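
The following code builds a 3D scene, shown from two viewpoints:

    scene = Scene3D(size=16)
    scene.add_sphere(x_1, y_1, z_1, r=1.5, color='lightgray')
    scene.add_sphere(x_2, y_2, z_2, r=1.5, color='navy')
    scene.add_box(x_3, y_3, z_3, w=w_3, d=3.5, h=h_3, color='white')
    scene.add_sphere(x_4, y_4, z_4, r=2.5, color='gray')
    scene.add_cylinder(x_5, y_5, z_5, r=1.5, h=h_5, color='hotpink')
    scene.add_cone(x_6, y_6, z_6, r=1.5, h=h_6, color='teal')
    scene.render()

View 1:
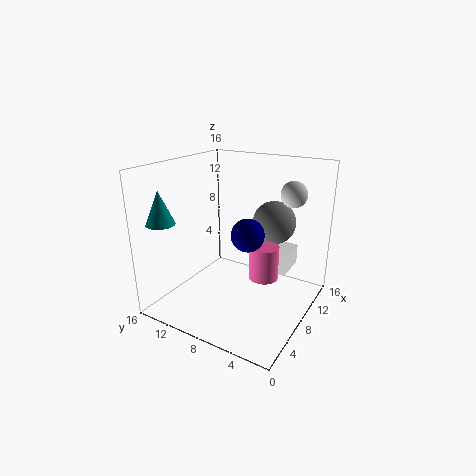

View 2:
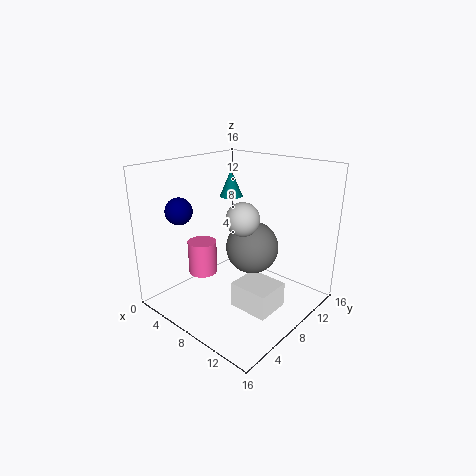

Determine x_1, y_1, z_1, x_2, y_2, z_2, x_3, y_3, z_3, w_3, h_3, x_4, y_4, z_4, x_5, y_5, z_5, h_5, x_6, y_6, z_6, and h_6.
x_1 = 12.5, y_1 = 3.5, z_1 = 12.5, x_2 = 3, y_2 = 4, z_2 = 11, x_3 = 11, y_3 = 3.5, z_3 = 3, w_3 = 4, h_3 = 2.5, x_4 = 12, y_4 = 5.5, z_4 = 9, x_5 = 6.5, y_5 = 4, z_5 = 5, h_5 = 3.5, x_6 = 2, y_6 = 13.5, z_6 = 10.5, h_6 = 3.5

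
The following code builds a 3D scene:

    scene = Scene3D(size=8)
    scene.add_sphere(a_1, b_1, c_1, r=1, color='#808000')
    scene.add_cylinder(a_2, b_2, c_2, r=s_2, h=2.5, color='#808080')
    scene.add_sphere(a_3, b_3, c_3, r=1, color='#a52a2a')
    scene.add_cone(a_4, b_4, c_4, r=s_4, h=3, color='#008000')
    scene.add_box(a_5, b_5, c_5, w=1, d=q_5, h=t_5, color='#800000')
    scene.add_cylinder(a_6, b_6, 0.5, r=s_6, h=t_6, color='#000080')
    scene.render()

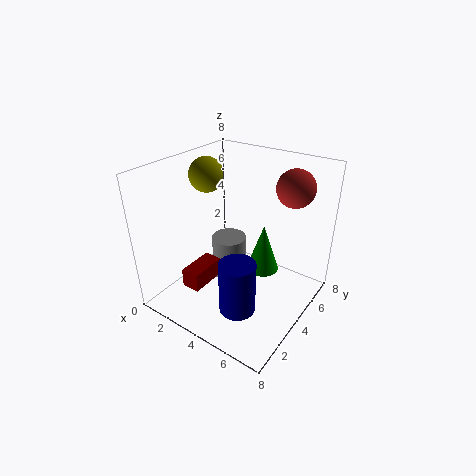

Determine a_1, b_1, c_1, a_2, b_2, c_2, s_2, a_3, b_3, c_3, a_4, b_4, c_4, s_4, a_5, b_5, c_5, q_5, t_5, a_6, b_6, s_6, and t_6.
a_1 = 1.5; b_1 = 4.5; c_1 = 7; a_2 = 3; b_2 = 4.5; c_2 = 1; s_2 = 1; a_3 = 6.5; b_3 = 5.5; c_3 = 7; a_4 = 4.5; b_4 = 6; c_4 = 1; s_4 = 1; a_5 = 2.5; b_5 = 1; c_5 = 2; q_5 = 2; t_5 = 1; a_6 = 5; b_6 = 2.5; s_6 = 1; t_6 = 3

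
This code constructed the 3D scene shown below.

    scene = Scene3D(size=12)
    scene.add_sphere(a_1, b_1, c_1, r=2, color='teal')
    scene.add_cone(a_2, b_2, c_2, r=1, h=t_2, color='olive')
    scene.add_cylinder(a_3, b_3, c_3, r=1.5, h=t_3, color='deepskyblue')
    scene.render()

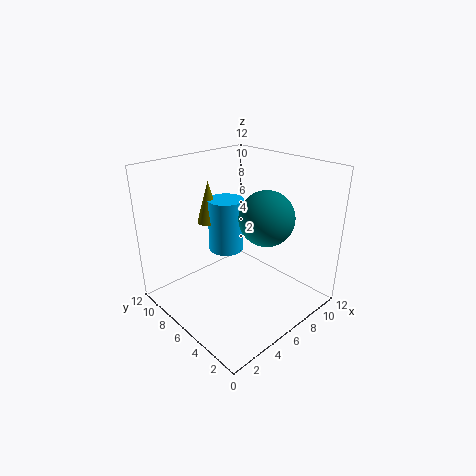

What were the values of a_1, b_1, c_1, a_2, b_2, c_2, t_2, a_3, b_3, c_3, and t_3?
a_1 = 5.5; b_1 = 2.5; c_1 = 9; a_2 = 5; b_2 = 8.5; c_2 = 7; t_2 = 3.5; a_3 = 6; b_3 = 7.5; c_3 = 4.5; t_3 = 4.5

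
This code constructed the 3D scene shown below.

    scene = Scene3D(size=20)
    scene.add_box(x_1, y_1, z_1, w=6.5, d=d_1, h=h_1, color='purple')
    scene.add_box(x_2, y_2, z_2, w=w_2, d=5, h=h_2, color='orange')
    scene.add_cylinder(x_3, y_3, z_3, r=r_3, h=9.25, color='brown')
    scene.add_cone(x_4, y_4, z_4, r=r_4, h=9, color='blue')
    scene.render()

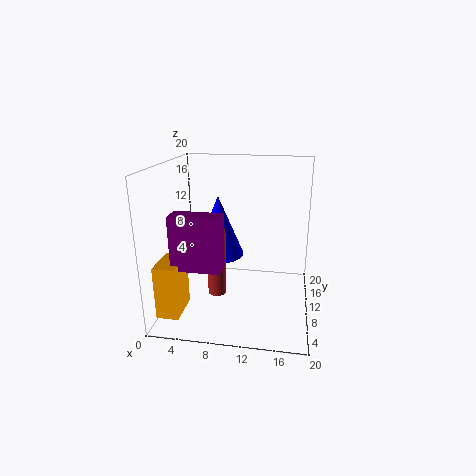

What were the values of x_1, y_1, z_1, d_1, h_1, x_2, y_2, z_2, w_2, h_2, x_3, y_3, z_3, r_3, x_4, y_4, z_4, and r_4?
x_1 = 2.25, y_1 = 4, z_1 = 7.25, d_1 = 2.75, h_1 = 7.25, x_2 = 0.25, y_2 = 2.75, z_2 = 0.75, w_2 = 3, h_2 = 7.25, x_3 = 7.5, y_3 = 7.5, z_3 = 2.75, r_3 = 1.25, x_4 = 6.5, y_4 = 13.25, z_4 = 6, r_4 = 3.75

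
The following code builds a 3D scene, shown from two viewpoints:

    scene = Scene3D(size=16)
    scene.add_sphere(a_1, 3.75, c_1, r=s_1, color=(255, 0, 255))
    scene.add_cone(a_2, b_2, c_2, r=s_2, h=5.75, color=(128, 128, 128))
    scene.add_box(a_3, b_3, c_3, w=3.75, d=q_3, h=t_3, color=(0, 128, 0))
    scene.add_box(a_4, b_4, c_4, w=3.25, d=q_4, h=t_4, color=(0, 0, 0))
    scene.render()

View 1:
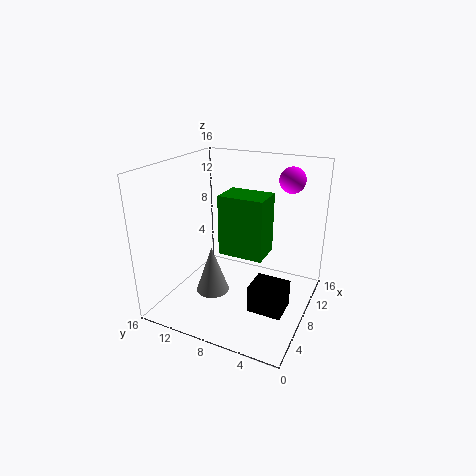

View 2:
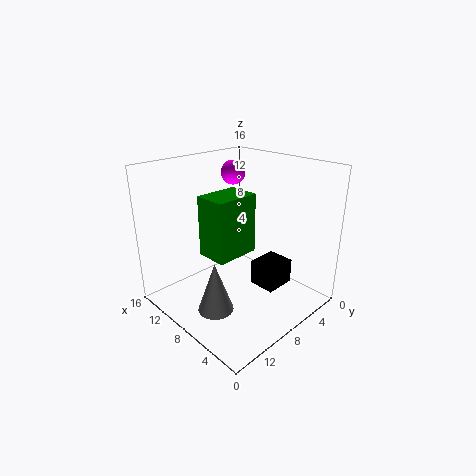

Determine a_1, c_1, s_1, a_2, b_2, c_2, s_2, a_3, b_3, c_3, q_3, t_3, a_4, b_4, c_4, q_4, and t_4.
a_1 = 13.25, c_1 = 13.75, s_1 = 1.5, a_2 = 8, b_2 = 11.5, c_2 = 0.25, s_2 = 2, a_3 = 8, b_3 = 5.25, c_3 = 5.5, q_3 = 5.25, t_3 = 7, a_4 = 5, b_4 = 1.75, c_4 = 1, q_4 = 3.75, t_4 = 3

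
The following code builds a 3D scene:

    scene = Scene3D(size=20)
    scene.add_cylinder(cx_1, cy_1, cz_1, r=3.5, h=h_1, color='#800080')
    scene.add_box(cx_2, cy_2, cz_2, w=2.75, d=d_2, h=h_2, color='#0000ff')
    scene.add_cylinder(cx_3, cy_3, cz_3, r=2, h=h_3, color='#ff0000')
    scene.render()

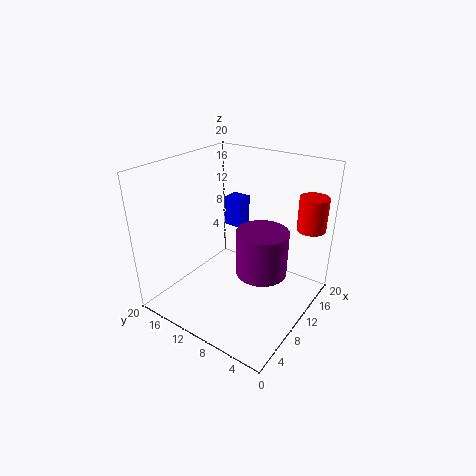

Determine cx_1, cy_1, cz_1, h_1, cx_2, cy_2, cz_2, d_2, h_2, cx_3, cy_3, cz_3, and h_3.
cx_1 = 10.25
cy_1 = 6.25
cz_1 = 5.75
h_1 = 6.25
cx_2 = 16.25
cy_2 = 14
cz_2 = 7.75
d_2 = 3
h_2 = 4.75
cx_3 = 16.25
cy_3 = 2
cz_3 = 11
h_3 = 4.75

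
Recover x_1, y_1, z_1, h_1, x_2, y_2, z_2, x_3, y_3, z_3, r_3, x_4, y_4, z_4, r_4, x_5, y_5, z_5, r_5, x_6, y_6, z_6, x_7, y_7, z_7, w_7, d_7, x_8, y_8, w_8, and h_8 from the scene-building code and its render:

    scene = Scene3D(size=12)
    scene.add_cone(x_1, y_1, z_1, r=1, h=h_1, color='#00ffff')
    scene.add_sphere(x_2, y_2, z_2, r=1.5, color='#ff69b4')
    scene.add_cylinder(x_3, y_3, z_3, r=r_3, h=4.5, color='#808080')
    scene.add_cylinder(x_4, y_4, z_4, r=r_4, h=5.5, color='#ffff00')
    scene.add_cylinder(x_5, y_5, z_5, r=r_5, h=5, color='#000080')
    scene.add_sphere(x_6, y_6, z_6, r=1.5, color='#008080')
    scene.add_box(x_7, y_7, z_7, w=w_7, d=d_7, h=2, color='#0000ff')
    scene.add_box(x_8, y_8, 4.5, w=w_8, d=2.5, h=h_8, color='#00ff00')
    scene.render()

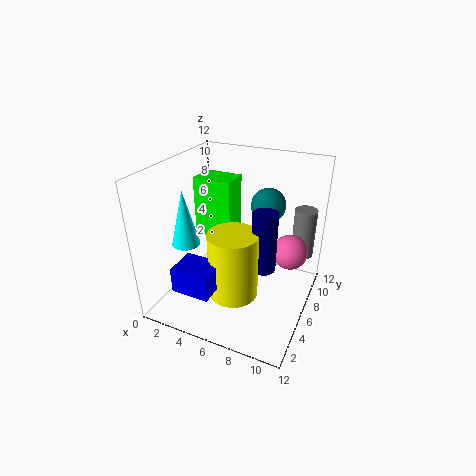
x_1 = 4, y_1 = 1.5, z_1 = 7.5, h_1 = 4, x_2 = 10, y_2 = 8, z_2 = 4.5, x_3 = 10.5, y_3 = 10.5, z_3 = 3, r_3 = 1, x_4 = 6.5, y_4 = 4, z_4 = 2, r_4 = 2, x_5 = 8.5, y_5 = 5.5, z_5 = 4, r_5 = 1, x_6 = 7.5, y_6 = 9, z_6 = 8, x_7 = 3, y_7 = 0.5, z_7 = 3.5, w_7 = 3, d_7 = 2.5, x_8 = 1, y_8 = 7.5, w_8 = 3.5, h_8 = 5.5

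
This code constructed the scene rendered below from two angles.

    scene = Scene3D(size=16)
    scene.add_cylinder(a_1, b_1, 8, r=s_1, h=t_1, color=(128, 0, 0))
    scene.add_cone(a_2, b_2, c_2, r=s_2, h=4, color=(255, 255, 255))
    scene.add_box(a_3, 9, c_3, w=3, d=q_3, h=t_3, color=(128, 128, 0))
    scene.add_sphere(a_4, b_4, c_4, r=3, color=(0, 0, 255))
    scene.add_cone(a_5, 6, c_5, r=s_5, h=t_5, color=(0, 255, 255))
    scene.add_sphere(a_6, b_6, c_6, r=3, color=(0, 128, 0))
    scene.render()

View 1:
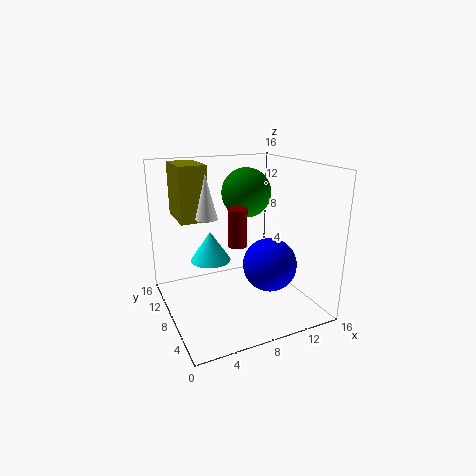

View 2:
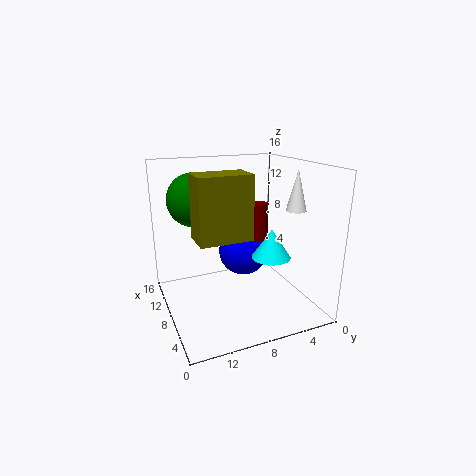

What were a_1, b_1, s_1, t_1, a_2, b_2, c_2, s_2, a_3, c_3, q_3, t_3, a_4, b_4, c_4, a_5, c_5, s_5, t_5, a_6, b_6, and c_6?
a_1 = 7, b_1 = 6, s_1 = 1, t_1 = 4, a_2 = 3, b_2 = 4, c_2 = 12, s_2 = 1, a_3 = 2, c_3 = 10, q_3 = 5, t_3 = 6, a_4 = 11, b_4 = 6, c_4 = 5, a_5 = 4, c_5 = 7, s_5 = 2, t_5 = 3, a_6 = 11, b_6 = 12, c_6 = 12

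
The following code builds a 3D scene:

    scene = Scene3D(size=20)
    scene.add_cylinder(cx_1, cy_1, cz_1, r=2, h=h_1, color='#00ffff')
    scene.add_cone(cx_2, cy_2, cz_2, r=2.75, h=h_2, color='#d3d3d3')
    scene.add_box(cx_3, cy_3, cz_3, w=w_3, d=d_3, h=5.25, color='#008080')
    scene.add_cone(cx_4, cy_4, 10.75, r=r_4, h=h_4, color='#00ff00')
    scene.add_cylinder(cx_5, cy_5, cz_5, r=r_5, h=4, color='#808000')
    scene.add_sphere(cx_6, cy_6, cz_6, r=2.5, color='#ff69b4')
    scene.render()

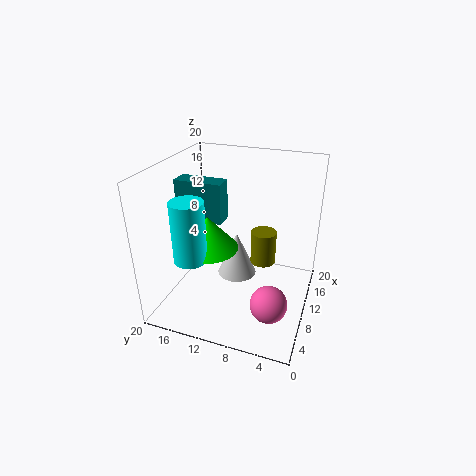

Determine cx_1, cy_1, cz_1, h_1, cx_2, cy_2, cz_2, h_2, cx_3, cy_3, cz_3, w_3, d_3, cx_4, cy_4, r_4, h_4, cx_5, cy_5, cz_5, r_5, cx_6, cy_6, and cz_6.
cx_1 = 2.25
cy_1 = 13.25
cz_1 = 10.5
h_1 = 7.5
cx_2 = 10.25
cy_2 = 10.25
cz_2 = 4.25
h_2 = 6.25
cx_3 = 7
cy_3 = 11.25
cz_3 = 13.25
w_3 = 2.5
d_3 = 6.25
cx_4 = 5.25
cy_4 = 12.25
r_4 = 3.75
h_4 = 4.25
cx_5 = 5.75
cy_5 = 5.25
cz_5 = 10
r_5 = 1.5
cx_6 = 6
cy_6 = 4.25
cz_6 = 3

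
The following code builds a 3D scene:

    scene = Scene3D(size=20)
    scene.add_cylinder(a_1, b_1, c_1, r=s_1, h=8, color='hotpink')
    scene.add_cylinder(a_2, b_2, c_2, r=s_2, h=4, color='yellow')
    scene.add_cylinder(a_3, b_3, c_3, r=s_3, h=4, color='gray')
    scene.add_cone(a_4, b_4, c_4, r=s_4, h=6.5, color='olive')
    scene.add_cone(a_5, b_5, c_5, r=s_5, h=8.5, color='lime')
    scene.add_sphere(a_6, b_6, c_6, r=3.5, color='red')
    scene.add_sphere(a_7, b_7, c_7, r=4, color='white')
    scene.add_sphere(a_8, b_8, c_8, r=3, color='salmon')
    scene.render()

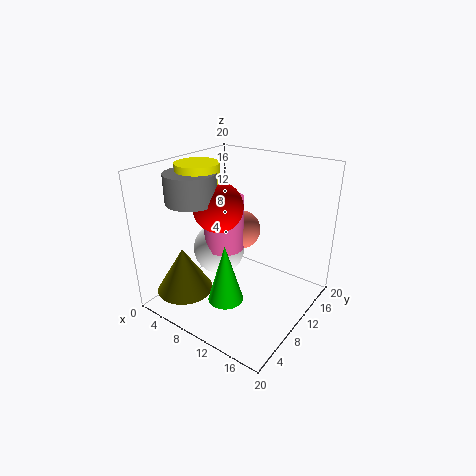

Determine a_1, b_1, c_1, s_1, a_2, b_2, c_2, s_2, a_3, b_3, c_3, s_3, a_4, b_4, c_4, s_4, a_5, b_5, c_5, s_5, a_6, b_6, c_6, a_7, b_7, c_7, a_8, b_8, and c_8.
a_1 = 6; b_1 = 12; c_1 = 6.5; s_1 = 3; a_2 = 4.5; b_2 = 8.5; c_2 = 16; s_2 = 3; a_3 = 4.5; b_3 = 7; c_3 = 15; s_3 = 3.5; a_4 = 4; b_4 = 5; c_4 = 2; s_4 = 4; a_5 = 10; b_5 = 7; c_5 = 1.5; s_5 = 2.5; a_6 = 7; b_6 = 9.5; c_6 = 14; a_7 = 4.5; b_7 = 12.5; c_7 = 5.5; a_8 = 7; b_8 = 15; c_8 = 8.5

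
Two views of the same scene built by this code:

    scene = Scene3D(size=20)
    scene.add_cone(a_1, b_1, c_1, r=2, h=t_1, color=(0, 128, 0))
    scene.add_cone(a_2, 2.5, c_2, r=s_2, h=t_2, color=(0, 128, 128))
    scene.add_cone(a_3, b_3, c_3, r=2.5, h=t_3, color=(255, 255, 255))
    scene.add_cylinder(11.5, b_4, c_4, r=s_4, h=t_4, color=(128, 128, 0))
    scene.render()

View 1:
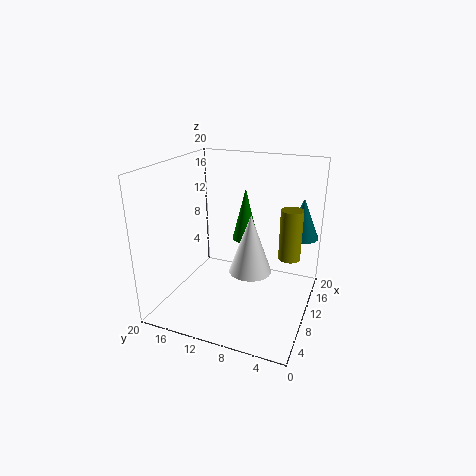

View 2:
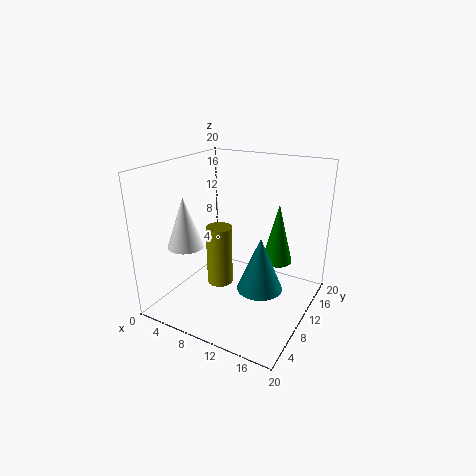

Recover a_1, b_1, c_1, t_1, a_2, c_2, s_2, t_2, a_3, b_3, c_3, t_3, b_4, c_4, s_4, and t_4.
a_1 = 15.5, b_1 = 11, c_1 = 7.5, t_1 = 8, a_2 = 17, c_2 = 8.5, s_2 = 2.5, t_2 = 6, a_3 = 4, b_3 = 6, c_3 = 9, t_3 = 7, b_4 = 3, c_4 = 7.5, s_4 = 1.5, t_4 = 7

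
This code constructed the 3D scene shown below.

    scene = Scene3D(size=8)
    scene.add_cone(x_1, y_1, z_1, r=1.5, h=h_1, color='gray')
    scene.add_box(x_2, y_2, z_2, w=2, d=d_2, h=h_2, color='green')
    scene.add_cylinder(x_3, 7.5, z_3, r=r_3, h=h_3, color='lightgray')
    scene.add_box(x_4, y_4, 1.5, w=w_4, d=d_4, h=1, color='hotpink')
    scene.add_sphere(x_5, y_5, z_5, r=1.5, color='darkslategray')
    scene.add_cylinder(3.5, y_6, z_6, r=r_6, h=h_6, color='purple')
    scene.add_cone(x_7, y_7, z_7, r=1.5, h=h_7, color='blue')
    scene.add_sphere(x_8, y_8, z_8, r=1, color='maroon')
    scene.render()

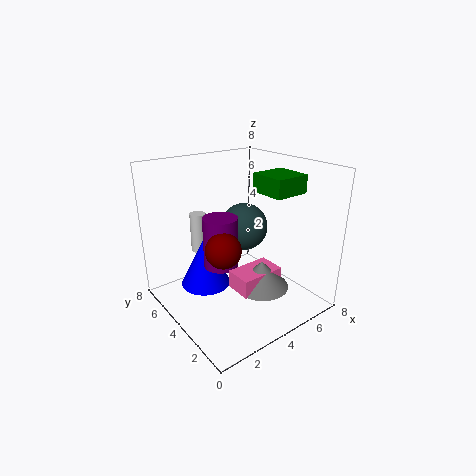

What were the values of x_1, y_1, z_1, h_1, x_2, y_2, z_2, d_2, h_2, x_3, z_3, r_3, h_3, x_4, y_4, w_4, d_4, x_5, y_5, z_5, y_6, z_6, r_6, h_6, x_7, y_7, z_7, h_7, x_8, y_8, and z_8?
x_1 = 4.5
y_1 = 2.5
z_1 = 1.5
h_1 = 1.5
x_2 = 5
y_2 = 2
z_2 = 6.5
d_2 = 2
h_2 = 1
x_3 = 3.5
z_3 = 2
r_3 = 0.5
h_3 = 2.5
x_4 = 3
y_4 = 2
w_4 = 2.5
d_4 = 1.5
x_5 = 6
y_5 = 6
z_5 = 3.5
y_6 = 5
z_6 = 2
r_6 = 1
h_6 = 3
x_7 = 3
y_7 = 6
z_7 = 0.5
h_7 = 3
x_8 = 3
y_8 = 4
z_8 = 3.5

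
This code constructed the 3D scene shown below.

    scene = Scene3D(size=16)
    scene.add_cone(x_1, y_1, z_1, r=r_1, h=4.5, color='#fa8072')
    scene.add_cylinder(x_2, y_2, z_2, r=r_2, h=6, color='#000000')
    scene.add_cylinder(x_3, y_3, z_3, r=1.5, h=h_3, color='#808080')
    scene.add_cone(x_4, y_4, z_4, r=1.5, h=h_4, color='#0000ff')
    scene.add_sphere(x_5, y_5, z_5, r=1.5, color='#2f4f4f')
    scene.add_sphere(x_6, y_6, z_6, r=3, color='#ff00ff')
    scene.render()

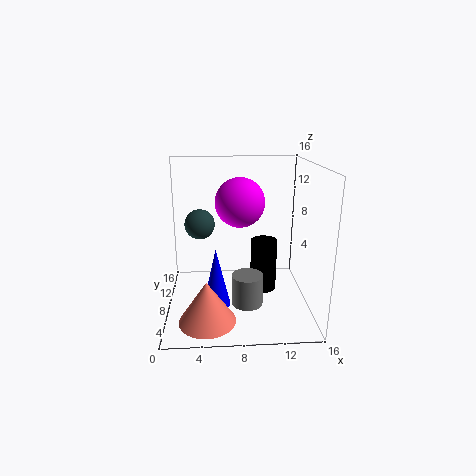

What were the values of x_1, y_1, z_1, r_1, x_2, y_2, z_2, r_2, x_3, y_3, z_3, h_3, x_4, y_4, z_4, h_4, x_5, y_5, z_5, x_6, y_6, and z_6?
x_1 = 4.5; y_1 = 3.5; z_1 = 0.5; r_1 = 3; x_2 = 11; y_2 = 8.5; z_2 = 1.5; r_2 = 1.5; x_3 = 8.5; y_3 = 2; z_3 = 3.5; h_3 = 3; x_4 = 5.5; y_4 = 6; z_4 = 1; h_4 = 6.5; x_5 = 4; y_5 = 5.5; z_5 = 10.5; x_6 = 8.5; y_6 = 12; z_6 = 11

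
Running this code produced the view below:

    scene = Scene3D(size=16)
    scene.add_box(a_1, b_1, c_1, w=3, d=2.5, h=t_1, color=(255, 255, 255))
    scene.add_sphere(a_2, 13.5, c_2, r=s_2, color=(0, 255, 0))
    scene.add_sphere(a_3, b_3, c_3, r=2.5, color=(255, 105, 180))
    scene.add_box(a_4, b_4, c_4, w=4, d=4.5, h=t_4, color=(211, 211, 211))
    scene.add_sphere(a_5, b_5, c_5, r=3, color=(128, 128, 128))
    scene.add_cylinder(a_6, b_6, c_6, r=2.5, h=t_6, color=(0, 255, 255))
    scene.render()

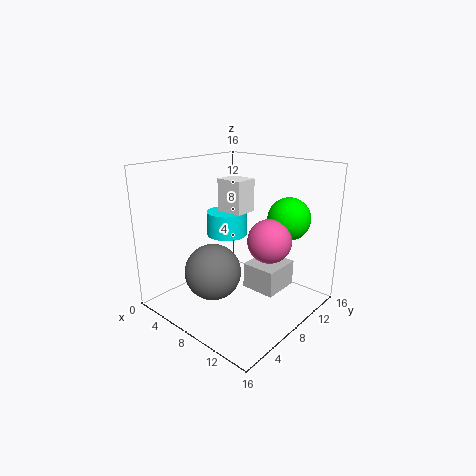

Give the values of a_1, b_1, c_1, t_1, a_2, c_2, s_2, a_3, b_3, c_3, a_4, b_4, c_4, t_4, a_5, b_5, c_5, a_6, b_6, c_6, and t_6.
a_1 = 6; b_1 = 7; c_1 = 11; t_1 = 3.5; a_2 = 11; c_2 = 9.5; s_2 = 2.5; a_3 = 10.5; b_3 = 10.5; c_3 = 7.5; a_4 = 8; b_4 = 9; c_4 = 1.5; t_4 = 3; a_5 = 7.5; b_5 = 4.5; c_5 = 5; a_6 = 3.5; b_6 = 11; c_6 = 6.5; t_6 = 3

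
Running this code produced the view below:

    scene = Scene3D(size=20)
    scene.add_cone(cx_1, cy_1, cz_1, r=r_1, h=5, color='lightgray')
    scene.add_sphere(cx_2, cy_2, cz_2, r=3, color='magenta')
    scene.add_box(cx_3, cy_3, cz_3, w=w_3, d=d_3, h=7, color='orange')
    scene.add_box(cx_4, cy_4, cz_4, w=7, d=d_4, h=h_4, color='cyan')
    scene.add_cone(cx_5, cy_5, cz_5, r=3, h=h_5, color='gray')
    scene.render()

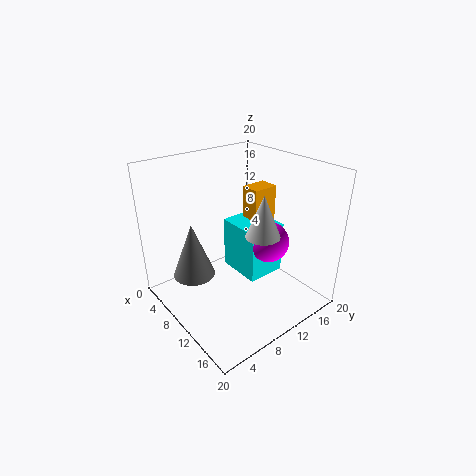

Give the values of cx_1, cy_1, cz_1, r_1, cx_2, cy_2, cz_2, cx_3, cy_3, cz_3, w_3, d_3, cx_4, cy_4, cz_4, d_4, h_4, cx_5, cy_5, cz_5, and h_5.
cx_1 = 17, cy_1 = 8, cz_1 = 14, r_1 = 2, cx_2 = 11, cy_2 = 15, cz_2 = 8, cx_3 = 5, cy_3 = 15, cz_3 = 8, w_3 = 3, d_3 = 4, cx_4 = 4, cy_4 = 12, cz_4 = 2, d_4 = 6, h_4 = 8, cx_5 = 6, cy_5 = 5, cz_5 = 4, h_5 = 8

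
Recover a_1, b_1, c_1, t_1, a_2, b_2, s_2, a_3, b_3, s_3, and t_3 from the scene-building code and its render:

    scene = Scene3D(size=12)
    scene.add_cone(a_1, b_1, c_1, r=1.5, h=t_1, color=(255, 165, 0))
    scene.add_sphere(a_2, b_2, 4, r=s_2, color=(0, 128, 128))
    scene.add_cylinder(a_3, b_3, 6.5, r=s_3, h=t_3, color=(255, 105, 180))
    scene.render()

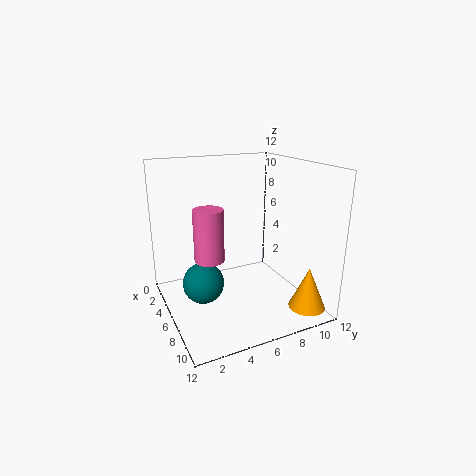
a_1 = 10, b_1 = 10.5, c_1 = 0.5, t_1 = 3.5, a_2 = 8.5, b_2 = 2, s_2 = 1.5, a_3 = 10, b_3 = 2, s_3 = 1, t_3 = 3.5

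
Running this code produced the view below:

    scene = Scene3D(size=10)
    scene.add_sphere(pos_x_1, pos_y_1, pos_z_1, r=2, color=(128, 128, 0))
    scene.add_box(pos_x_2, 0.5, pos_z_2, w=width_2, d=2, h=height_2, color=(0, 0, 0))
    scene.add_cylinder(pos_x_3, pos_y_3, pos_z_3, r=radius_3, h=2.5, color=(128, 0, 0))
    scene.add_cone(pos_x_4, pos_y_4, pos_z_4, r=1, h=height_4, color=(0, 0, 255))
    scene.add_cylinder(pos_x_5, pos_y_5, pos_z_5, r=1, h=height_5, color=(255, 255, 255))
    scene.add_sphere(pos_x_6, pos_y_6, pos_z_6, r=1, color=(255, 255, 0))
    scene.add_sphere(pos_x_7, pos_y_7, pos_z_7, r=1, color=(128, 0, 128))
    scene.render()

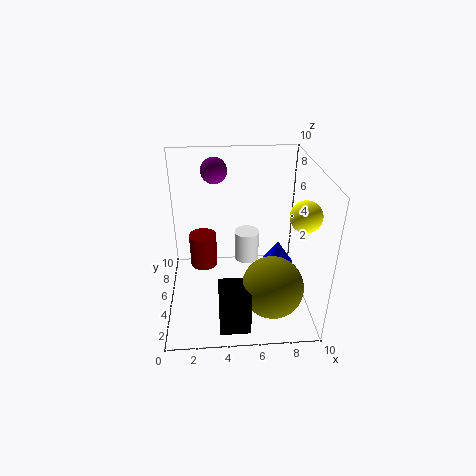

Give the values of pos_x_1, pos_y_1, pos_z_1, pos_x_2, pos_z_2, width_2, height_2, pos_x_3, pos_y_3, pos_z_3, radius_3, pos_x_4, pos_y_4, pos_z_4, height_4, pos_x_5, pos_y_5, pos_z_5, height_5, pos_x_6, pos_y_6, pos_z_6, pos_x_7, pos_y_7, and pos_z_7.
pos_x_1 = 7
pos_y_1 = 2
pos_z_1 = 3
pos_x_2 = 3.5
pos_z_2 = 0.5
width_2 = 2
height_2 = 3
pos_x_3 = 2.5
pos_y_3 = 6.5
pos_z_3 = 2
radius_3 = 1
pos_x_4 = 7.5
pos_y_4 = 3.5
pos_z_4 = 4
height_4 = 1.5
pos_x_5 = 6
pos_y_5 = 8.5
pos_z_5 = 1
height_5 = 2.5
pos_x_6 = 9
pos_y_6 = 3
pos_z_6 = 7.5
pos_x_7 = 3.5
pos_y_7 = 9
pos_z_7 = 8.5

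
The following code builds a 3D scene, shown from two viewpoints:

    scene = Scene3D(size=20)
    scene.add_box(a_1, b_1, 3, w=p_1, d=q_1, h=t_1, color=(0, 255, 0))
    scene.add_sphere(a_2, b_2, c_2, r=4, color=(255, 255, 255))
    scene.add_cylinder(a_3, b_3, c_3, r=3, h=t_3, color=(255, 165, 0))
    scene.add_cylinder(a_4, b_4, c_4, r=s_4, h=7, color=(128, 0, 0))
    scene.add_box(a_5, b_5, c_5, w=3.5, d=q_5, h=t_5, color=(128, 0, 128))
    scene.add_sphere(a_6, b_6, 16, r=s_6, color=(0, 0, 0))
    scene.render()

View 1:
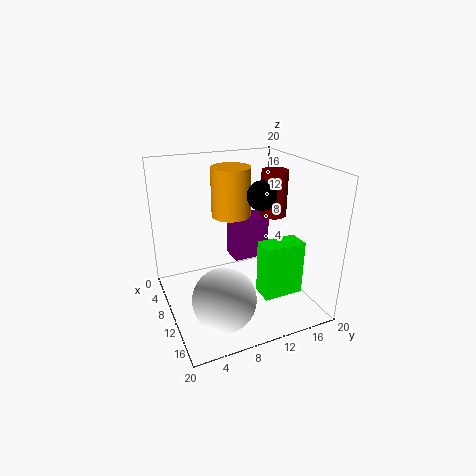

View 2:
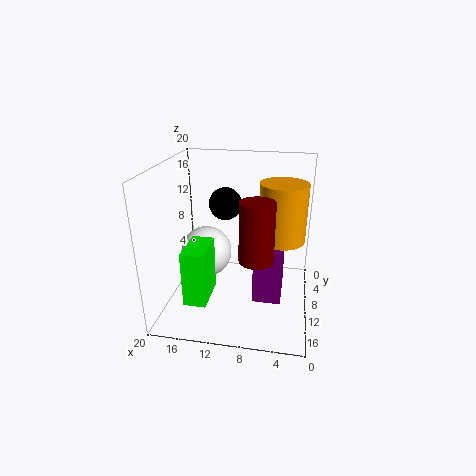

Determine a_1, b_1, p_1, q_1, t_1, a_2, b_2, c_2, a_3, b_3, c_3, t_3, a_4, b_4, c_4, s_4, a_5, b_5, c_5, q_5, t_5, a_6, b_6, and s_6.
a_1 = 13
b_1 = 11.5
p_1 = 3
q_1 = 5.5
t_1 = 7.5
a_2 = 16
b_2 = 5.5
c_2 = 5
a_3 = 4
b_3 = 11.5
c_3 = 11
t_3 = 7.5
a_4 = 6.5
b_4 = 17.5
c_4 = 11
s_4 = 2
a_5 = 3.5
b_5 = 11
c_5 = 4.5
q_5 = 5.5
t_5 = 6.5
a_6 = 11
b_6 = 13
s_6 = 2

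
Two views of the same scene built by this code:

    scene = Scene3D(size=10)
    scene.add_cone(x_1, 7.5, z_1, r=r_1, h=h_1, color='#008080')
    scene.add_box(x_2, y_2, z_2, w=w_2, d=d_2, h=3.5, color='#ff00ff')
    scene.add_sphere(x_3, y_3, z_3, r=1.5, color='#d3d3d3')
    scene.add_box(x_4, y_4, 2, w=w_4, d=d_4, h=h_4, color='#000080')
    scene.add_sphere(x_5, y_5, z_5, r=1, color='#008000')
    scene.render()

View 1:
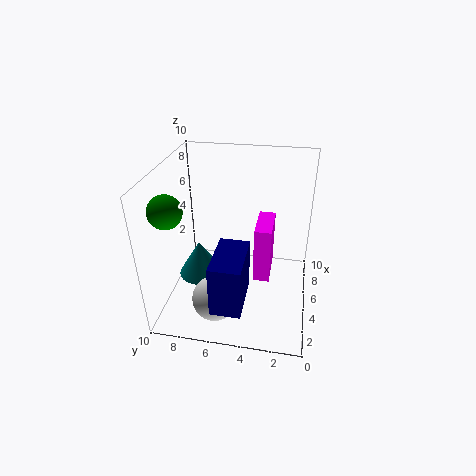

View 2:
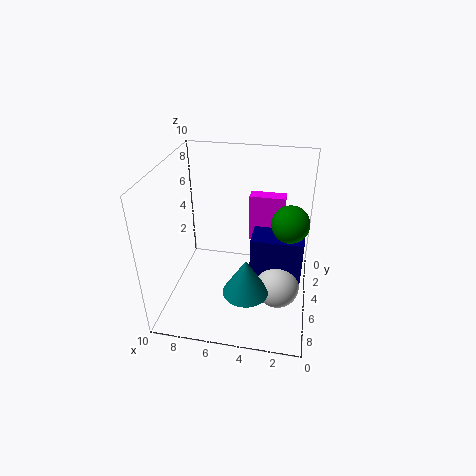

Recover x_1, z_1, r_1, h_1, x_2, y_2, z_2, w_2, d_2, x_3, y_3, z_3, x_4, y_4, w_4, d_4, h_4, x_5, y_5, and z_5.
x_1 = 4
z_1 = 2.5
r_1 = 1.5
h_1 = 2.5
x_2 = 2
y_2 = 2.5
z_2 = 4
w_2 = 2.5
d_2 = 1
x_3 = 2
y_3 = 6
z_3 = 2
x_4 = 0.5
y_4 = 4
w_4 = 3.5
d_4 = 2
h_4 = 3.5
x_5 = 1.5
y_5 = 8.5
z_5 = 8.5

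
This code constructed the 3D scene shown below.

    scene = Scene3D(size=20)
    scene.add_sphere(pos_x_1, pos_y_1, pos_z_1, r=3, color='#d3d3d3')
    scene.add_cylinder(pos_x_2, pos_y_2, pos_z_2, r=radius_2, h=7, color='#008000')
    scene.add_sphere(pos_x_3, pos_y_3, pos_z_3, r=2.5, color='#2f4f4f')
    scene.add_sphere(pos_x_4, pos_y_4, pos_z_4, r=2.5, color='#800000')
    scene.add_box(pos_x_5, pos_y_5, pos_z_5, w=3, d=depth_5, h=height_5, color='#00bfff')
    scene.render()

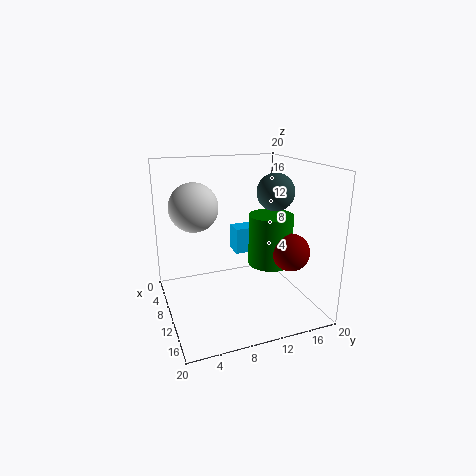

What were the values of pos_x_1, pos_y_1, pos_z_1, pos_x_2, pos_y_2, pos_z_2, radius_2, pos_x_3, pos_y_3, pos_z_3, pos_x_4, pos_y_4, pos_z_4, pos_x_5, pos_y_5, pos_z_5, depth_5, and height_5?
pos_x_1 = 12
pos_y_1 = 3.5
pos_z_1 = 15.5
pos_x_2 = 12
pos_y_2 = 14
pos_z_2 = 6.5
radius_2 = 3
pos_x_3 = 12
pos_y_3 = 14.5
pos_z_3 = 16.5
pos_x_4 = 15
pos_y_4 = 15.5
pos_z_4 = 9
pos_x_5 = 2.5
pos_y_5 = 11.5
pos_z_5 = 5.5
depth_5 = 3.5
height_5 = 4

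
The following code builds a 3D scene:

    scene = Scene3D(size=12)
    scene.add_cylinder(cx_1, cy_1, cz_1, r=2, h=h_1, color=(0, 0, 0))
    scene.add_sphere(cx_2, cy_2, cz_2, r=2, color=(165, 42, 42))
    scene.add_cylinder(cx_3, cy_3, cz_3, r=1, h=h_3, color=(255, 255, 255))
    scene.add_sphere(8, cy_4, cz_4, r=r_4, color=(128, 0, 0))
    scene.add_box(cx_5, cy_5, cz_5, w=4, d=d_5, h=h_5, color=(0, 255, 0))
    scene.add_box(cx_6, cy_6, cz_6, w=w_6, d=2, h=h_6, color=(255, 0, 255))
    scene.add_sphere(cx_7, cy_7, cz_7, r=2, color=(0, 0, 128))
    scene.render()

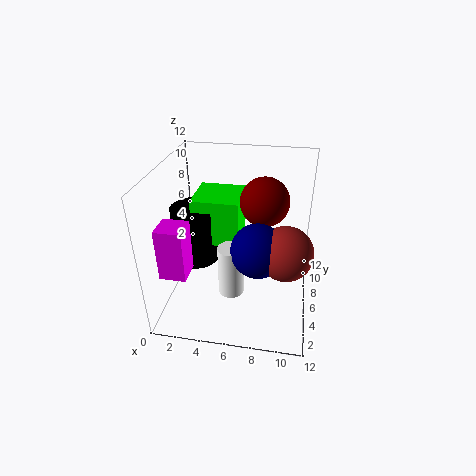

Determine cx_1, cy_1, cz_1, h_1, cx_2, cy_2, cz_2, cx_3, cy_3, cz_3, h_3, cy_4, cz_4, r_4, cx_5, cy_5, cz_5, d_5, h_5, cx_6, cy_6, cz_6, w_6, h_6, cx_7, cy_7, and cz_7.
cx_1 = 2; cy_1 = 7; cz_1 = 3; h_1 = 5; cx_2 = 10; cy_2 = 3; cz_2 = 7; cx_3 = 6; cy_3 = 3; cz_3 = 3; h_3 = 4; cy_4 = 7; cz_4 = 9; r_4 = 2; cx_5 = 2; cy_5 = 6; cz_5 = 5; d_5 = 4; h_5 = 4; cx_6 = 1; cy_6 = 1; cz_6 = 5; w_6 = 2; h_6 = 4; cx_7 = 8; cy_7 = 3; cz_7 = 7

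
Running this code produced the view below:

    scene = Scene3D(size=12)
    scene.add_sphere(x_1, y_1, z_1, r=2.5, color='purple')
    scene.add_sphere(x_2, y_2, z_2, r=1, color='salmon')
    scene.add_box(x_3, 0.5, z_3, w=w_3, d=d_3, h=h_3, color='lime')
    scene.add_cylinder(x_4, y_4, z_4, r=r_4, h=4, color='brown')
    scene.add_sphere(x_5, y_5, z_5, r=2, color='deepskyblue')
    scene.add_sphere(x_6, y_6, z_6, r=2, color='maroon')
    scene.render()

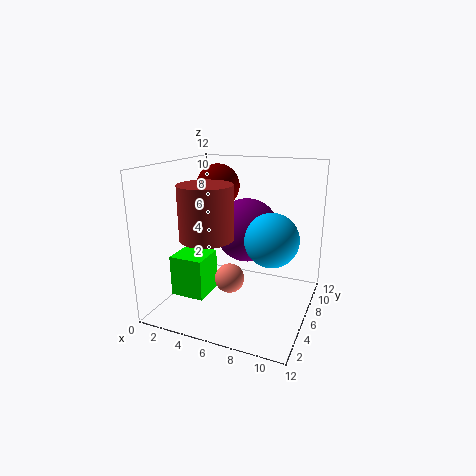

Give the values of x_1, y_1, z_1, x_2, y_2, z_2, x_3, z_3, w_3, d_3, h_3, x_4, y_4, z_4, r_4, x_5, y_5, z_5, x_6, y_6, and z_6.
x_1 = 7
y_1 = 5.5
z_1 = 7
x_2 = 7.5
y_2 = 1
z_2 = 5
x_3 = 3
z_3 = 3
w_3 = 2.5
d_3 = 2.5
h_3 = 3
x_4 = 5
y_4 = 2.5
z_4 = 7
r_4 = 2
x_5 = 9.5
y_5 = 4
z_5 = 7
x_6 = 2.5
y_6 = 9.5
z_6 = 9.5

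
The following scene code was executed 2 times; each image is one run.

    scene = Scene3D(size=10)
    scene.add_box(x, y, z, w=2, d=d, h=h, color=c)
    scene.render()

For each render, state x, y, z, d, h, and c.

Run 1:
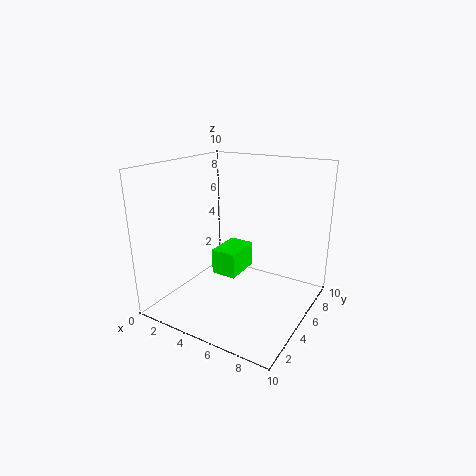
x = 2; y = 6; z = 1; d = 3; h = 2; c = 'lime'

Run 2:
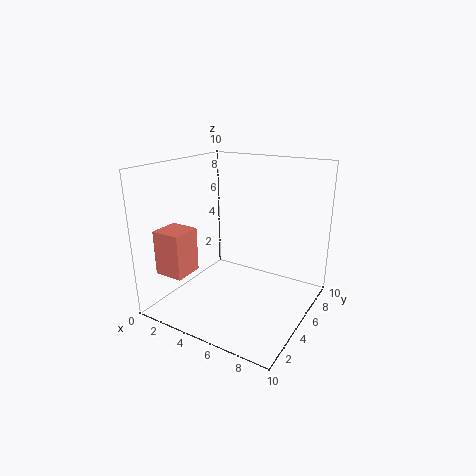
x = 1; y = 1; z = 3; d = 2; h = 3; c = 'salmon'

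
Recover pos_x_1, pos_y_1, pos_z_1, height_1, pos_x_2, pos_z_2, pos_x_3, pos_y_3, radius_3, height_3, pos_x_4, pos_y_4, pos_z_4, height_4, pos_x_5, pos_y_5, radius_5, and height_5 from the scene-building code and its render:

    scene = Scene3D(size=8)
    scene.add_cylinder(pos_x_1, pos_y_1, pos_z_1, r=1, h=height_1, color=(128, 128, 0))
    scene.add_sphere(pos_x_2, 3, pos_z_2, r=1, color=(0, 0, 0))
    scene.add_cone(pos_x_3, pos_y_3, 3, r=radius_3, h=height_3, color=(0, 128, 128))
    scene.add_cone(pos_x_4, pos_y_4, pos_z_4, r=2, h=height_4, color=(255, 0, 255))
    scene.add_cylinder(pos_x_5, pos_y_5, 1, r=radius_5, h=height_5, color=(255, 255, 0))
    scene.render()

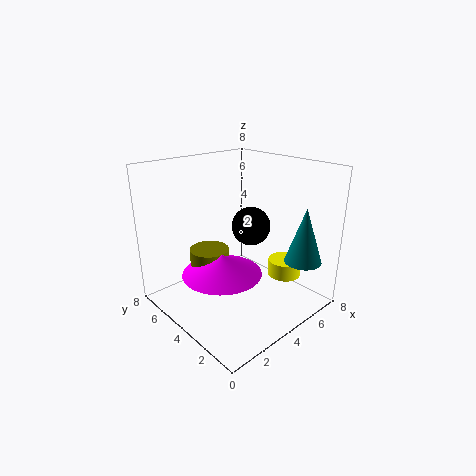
pos_x_1 = 2
pos_y_1 = 4
pos_z_1 = 2
height_1 = 2
pos_x_2 = 4
pos_z_2 = 5
pos_x_3 = 6
pos_y_3 = 1
radius_3 = 1
height_3 = 3
pos_x_4 = 2
pos_y_4 = 3
pos_z_4 = 3
height_4 = 1
pos_x_5 = 7
pos_y_5 = 3
radius_5 = 1
height_5 = 1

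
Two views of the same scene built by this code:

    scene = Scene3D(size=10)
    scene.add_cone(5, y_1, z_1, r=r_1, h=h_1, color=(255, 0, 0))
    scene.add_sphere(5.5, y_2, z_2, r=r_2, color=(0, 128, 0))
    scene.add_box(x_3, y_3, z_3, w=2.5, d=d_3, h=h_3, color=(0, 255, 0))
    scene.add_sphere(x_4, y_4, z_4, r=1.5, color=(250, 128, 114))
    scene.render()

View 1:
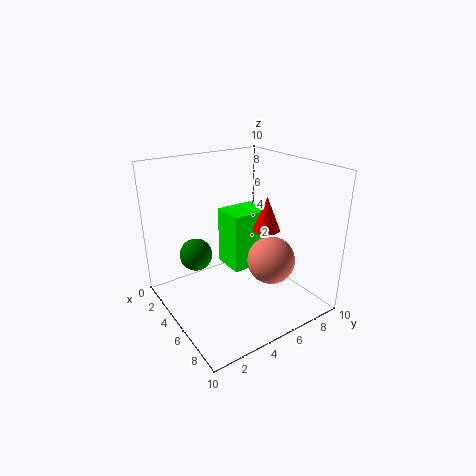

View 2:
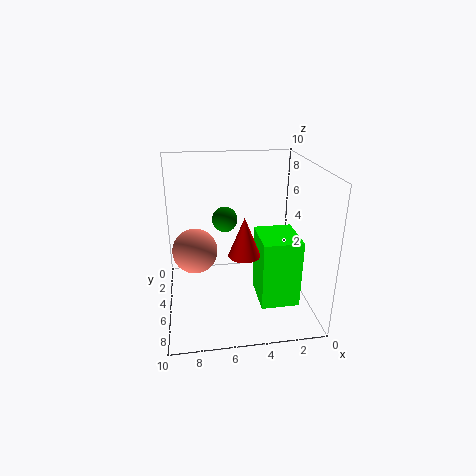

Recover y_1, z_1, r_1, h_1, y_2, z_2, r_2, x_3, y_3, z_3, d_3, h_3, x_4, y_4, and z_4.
y_1 = 7.5; z_1 = 5; r_1 = 1; h_1 = 2.5; y_2 = 1.5; z_2 = 5; r_2 = 1; x_3 = 1.5; y_3 = 5.5; z_3 = 1.5; d_3 = 3; h_3 = 4.5; x_4 = 8; y_4 = 5.5; z_4 = 4.5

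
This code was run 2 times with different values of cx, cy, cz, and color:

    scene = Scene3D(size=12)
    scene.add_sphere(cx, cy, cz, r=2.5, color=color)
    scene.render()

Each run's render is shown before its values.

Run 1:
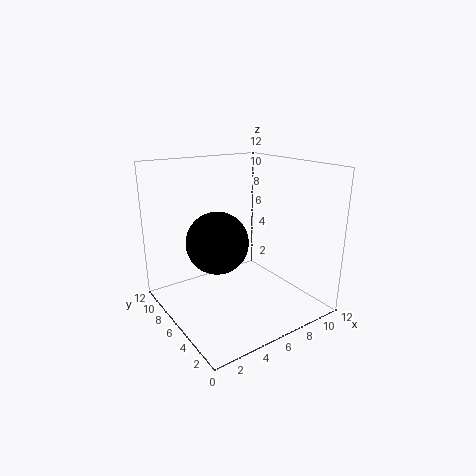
cx = 4; cy = 6; cz = 6; color = 'black'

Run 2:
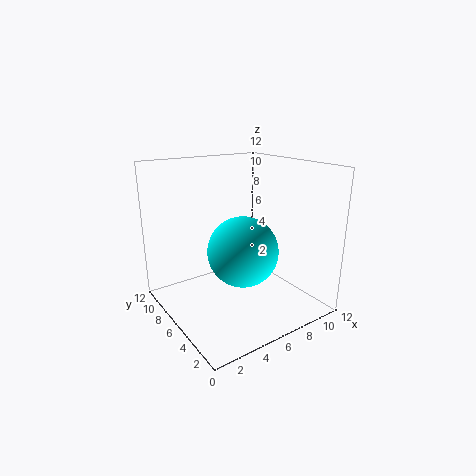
cx = 4; cy = 2.5; cz = 6.5; color = 'cyan'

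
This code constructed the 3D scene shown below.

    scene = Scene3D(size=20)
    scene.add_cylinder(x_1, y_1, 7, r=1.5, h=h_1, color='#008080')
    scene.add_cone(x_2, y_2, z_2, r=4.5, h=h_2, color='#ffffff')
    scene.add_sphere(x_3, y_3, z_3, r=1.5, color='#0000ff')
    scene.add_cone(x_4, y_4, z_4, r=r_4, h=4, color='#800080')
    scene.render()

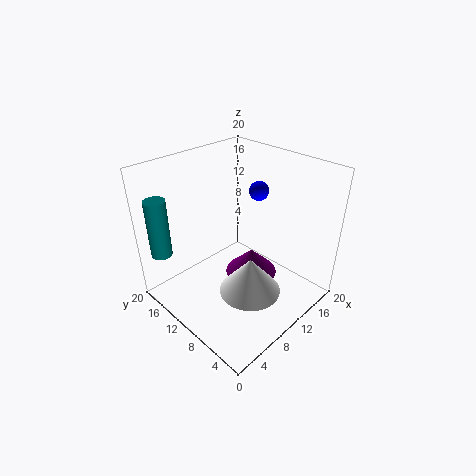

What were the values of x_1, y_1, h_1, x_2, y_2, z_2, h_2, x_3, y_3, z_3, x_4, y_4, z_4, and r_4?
x_1 = 2.5
y_1 = 18
h_1 = 8.5
x_2 = 10.5
y_2 = 8
z_2 = 1.5
h_2 = 5.5
x_3 = 17
y_3 = 12.5
z_3 = 14
x_4 = 14
y_4 = 11
z_4 = 1.5
r_4 = 4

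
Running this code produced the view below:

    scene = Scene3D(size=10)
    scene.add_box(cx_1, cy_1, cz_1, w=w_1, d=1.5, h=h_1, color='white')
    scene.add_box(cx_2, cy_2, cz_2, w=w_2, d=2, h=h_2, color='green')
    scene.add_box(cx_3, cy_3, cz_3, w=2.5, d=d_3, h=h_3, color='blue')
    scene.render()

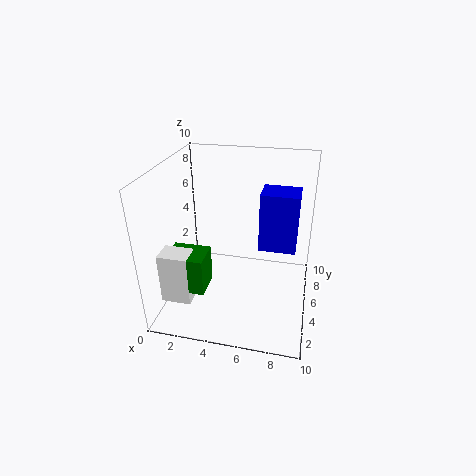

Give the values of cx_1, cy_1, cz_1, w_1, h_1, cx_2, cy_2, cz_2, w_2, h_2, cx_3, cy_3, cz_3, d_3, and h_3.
cx_1 = 0.5
cy_1 = 1.5
cz_1 = 1.5
w_1 = 2
h_1 = 3.5
cx_2 = 1
cy_2 = 1.5
cz_2 = 2.5
w_2 = 2.5
h_2 = 2.5
cx_3 = 6.5
cy_3 = 4.5
cz_3 = 4.5
d_3 = 2
h_3 = 4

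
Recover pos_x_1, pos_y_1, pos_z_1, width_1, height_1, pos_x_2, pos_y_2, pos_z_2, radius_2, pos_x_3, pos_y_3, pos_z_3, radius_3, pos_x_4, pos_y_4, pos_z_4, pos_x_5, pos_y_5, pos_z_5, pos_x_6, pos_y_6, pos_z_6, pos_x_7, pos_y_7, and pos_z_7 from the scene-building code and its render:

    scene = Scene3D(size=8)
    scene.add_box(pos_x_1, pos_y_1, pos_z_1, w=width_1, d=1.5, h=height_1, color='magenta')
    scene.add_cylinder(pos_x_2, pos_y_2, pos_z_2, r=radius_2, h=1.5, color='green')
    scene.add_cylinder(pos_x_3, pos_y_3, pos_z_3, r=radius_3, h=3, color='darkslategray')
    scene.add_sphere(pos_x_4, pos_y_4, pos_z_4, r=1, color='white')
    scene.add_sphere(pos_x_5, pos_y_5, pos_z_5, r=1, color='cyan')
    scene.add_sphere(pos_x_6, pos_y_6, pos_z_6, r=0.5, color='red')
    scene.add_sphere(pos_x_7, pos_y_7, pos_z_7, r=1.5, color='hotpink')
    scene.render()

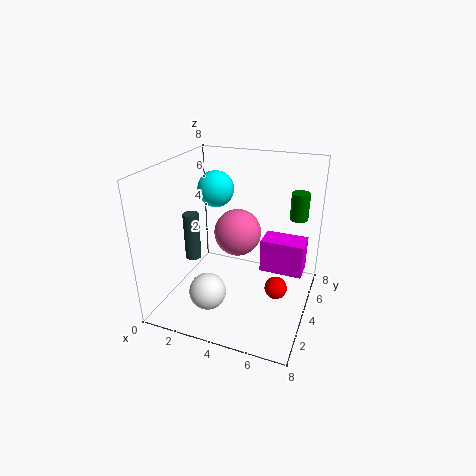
pos_x_1 = 5
pos_y_1 = 5
pos_z_1 = 1.5
width_1 = 2.5
height_1 = 2
pos_x_2 = 7
pos_y_2 = 5.5
pos_z_2 = 5
radius_2 = 0.5
pos_x_3 = 0.5
pos_y_3 = 5
pos_z_3 = 1.5
radius_3 = 0.5
pos_x_4 = 3
pos_y_4 = 2
pos_z_4 = 1.5
pos_x_5 = 2.5
pos_y_5 = 4.5
pos_z_5 = 6.5
pos_x_6 = 7
pos_y_6 = 1
pos_z_6 = 3.5
pos_x_7 = 3
pos_y_7 = 6.5
pos_z_7 = 3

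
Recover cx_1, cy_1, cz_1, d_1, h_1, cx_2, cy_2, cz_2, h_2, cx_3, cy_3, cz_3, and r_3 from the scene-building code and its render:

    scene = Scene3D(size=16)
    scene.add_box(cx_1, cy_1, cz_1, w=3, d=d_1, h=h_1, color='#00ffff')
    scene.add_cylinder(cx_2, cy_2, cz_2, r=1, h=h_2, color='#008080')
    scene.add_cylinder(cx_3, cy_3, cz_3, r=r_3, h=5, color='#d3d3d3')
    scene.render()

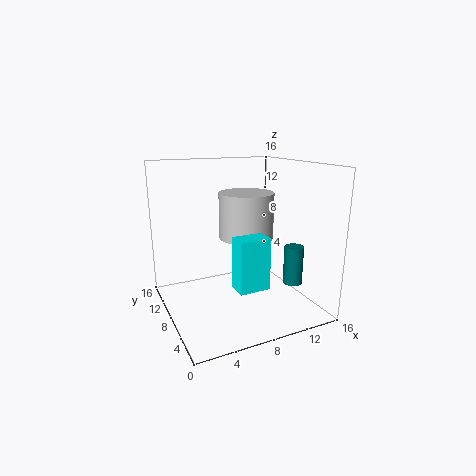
cx_1 = 5; cy_1 = 1; cz_1 = 5; d_1 = 2; h_1 = 5; cx_2 = 12; cy_2 = 3; cz_2 = 4; h_2 = 4; cx_3 = 9; cy_3 = 8; cz_3 = 8; r_3 = 3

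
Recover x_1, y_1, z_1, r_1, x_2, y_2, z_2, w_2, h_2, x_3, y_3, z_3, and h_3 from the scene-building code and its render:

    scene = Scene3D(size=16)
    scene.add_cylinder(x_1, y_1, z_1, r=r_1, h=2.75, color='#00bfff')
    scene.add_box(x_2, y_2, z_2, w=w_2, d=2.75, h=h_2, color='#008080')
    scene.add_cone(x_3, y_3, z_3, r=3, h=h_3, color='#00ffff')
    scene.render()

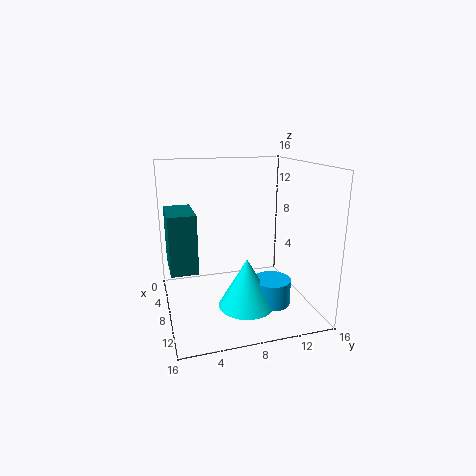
x_1 = 11.5
y_1 = 10.75
z_1 = 1.5
r_1 = 2
x_2 = 6.25
y_2 = 0.25
z_2 = 5.75
w_2 = 5
h_2 = 6
x_3 = 11.25
y_3 = 8
z_3 = 1.5
h_3 = 5.25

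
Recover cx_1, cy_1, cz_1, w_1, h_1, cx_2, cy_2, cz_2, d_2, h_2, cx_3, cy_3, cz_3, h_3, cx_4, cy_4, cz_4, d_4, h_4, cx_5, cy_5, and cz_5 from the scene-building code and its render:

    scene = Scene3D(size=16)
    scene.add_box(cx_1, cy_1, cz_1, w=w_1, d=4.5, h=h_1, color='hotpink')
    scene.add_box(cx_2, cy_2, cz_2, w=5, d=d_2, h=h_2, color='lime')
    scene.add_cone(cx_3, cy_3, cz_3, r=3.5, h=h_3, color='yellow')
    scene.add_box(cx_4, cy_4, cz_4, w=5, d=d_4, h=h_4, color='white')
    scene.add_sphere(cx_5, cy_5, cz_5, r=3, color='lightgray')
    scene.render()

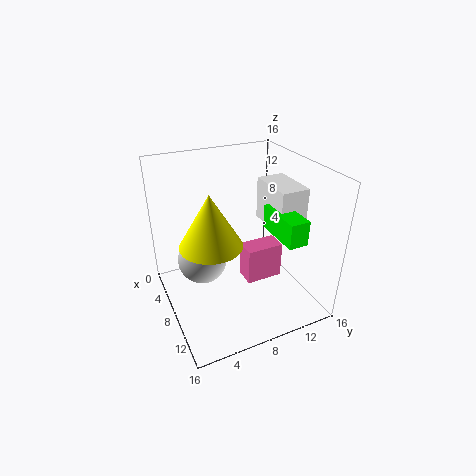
cx_1 = 5.5
cy_1 = 9.5
cz_1 = 1
w_1 = 2.5
h_1 = 4.5
cx_2 = 10
cy_2 = 10
cz_2 = 10
d_2 = 2
h_2 = 2.5
cx_3 = 7.5
cy_3 = 5
cz_3 = 7.5
h_3 = 6
cx_4 = 7.5
cy_4 = 10.5
cz_4 = 10
d_4 = 3
h_4 = 4.5
cx_5 = 4
cy_5 = 5
cz_5 = 3.5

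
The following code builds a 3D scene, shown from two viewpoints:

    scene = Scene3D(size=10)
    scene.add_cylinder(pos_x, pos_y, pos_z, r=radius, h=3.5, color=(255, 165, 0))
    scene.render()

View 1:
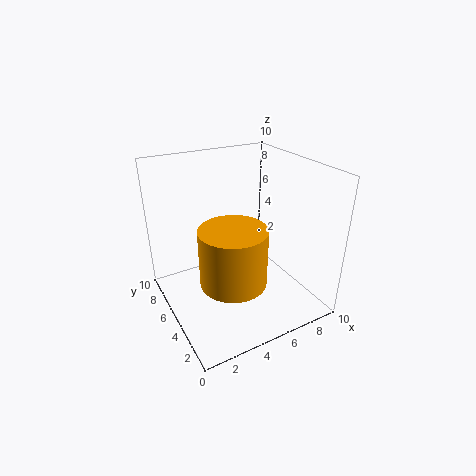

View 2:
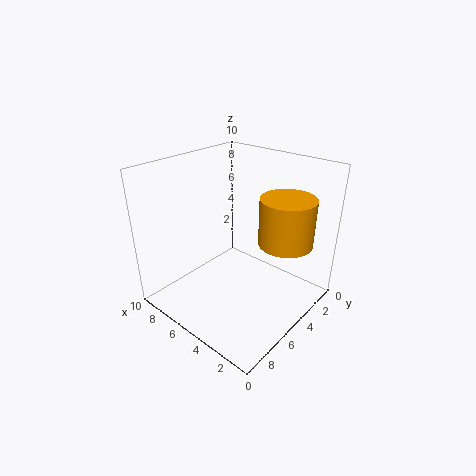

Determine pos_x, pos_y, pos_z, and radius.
pos_x = 3; pos_y = 2; pos_z = 4; radius = 2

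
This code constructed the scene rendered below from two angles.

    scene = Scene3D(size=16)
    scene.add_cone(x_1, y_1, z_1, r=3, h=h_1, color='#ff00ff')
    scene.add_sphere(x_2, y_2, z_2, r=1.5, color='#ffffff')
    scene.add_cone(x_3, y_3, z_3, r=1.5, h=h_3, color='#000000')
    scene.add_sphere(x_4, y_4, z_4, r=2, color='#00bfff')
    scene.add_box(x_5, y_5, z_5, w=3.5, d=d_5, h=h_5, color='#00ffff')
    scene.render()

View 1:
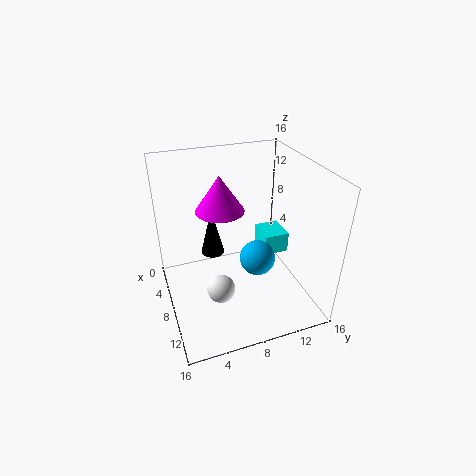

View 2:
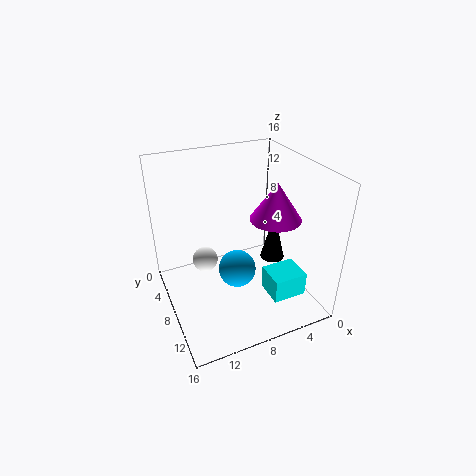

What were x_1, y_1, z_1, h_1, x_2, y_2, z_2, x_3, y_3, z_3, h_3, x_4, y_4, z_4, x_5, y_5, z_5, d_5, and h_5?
x_1 = 3, y_1 = 7.5, z_1 = 9, h_1 = 4.5, x_2 = 11, y_2 = 5, z_2 = 4, x_3 = 2.5, y_3 = 6.5, z_3 = 3, h_3 = 6, x_4 = 9, y_4 = 10, z_4 = 5.5, x_5 = 3.5, y_5 = 12, z_5 = 4, d_5 = 3, h_5 = 2.5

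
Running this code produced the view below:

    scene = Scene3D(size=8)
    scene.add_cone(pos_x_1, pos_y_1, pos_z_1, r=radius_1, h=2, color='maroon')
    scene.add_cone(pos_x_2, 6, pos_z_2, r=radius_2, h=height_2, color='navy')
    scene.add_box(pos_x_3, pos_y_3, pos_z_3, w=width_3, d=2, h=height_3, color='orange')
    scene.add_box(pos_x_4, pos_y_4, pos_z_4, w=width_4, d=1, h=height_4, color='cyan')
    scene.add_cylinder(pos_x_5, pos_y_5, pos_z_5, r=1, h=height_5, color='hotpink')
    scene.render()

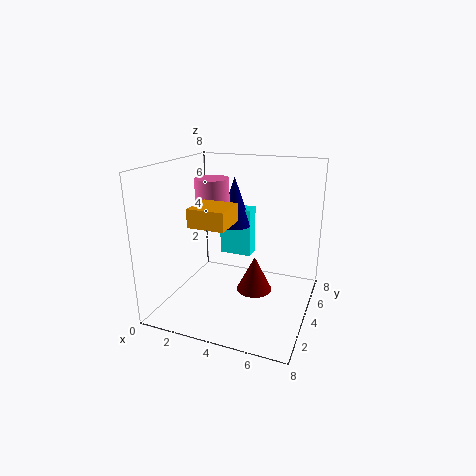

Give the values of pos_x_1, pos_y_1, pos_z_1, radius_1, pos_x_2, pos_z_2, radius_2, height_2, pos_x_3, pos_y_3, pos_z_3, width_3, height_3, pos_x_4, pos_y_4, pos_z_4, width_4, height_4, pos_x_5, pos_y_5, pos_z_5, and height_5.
pos_x_1 = 5; pos_y_1 = 4; pos_z_1 = 1; radius_1 = 1; pos_x_2 = 3; pos_z_2 = 4; radius_2 = 1; height_2 = 3; pos_x_3 = 2; pos_y_3 = 2; pos_z_3 = 5; width_3 = 2; height_3 = 1; pos_x_4 = 2; pos_y_4 = 6; pos_z_4 = 2; width_4 = 2; height_4 = 3; pos_x_5 = 2; pos_y_5 = 5; pos_z_5 = 5; height_5 = 2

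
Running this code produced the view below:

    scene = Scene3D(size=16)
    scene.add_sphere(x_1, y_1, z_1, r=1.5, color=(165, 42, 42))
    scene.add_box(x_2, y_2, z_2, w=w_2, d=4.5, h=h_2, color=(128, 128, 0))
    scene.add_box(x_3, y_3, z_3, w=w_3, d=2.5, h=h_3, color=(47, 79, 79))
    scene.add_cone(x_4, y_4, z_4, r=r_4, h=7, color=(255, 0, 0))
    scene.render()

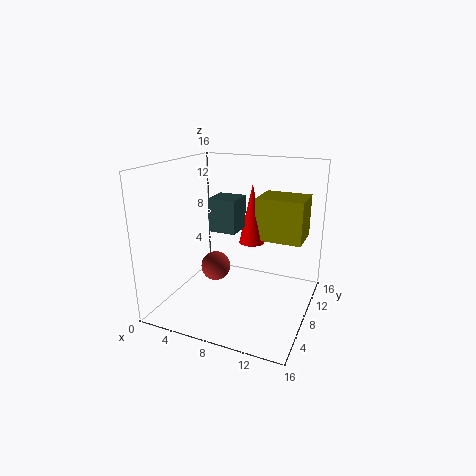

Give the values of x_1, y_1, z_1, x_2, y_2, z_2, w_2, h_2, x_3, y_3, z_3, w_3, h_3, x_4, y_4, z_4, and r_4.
x_1 = 7
y_1 = 4.5
z_1 = 6
x_2 = 9
y_2 = 10.5
z_2 = 7
w_2 = 5.5
h_2 = 5
x_3 = 8
y_3 = 1.5
z_3 = 11
w_3 = 2.5
h_3 = 3
x_4 = 8.5
y_4 = 11
z_4 = 6.5
r_4 = 1.5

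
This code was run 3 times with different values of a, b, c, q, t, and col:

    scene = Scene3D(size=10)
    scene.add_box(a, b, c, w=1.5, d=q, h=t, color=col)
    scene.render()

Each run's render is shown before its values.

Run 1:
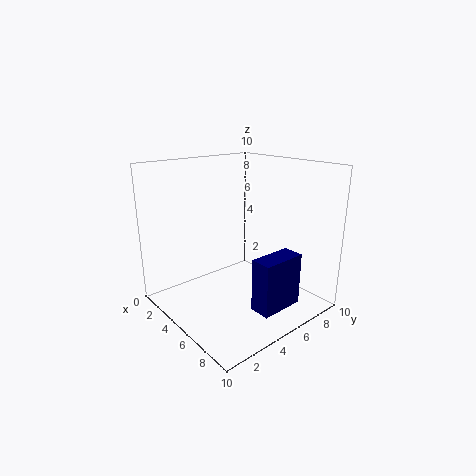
a = 6.75
b = 4.75
c = 0.25
q = 3.25
t = 3.75
col = 'navy'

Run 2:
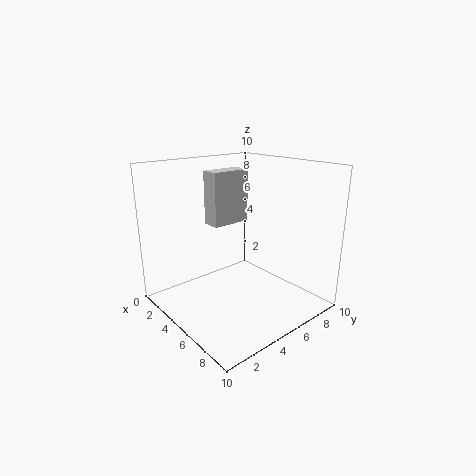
a = 0.25
b = 5.5
c = 4.75
q = 3.25
t = 4.25
col = 'lightgray'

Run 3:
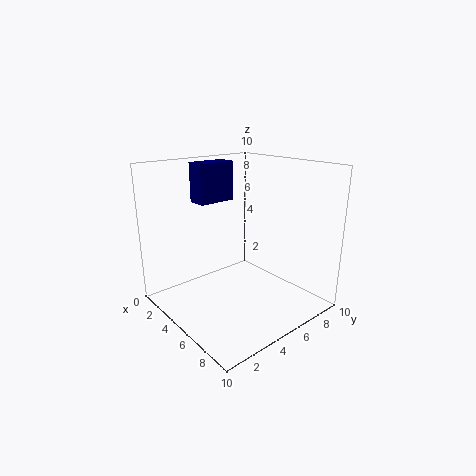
a = 0.25
b = 4.25
c = 6.75
q = 3
t = 3
col = 'navy'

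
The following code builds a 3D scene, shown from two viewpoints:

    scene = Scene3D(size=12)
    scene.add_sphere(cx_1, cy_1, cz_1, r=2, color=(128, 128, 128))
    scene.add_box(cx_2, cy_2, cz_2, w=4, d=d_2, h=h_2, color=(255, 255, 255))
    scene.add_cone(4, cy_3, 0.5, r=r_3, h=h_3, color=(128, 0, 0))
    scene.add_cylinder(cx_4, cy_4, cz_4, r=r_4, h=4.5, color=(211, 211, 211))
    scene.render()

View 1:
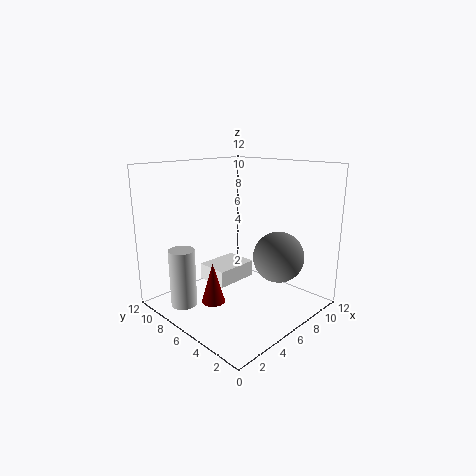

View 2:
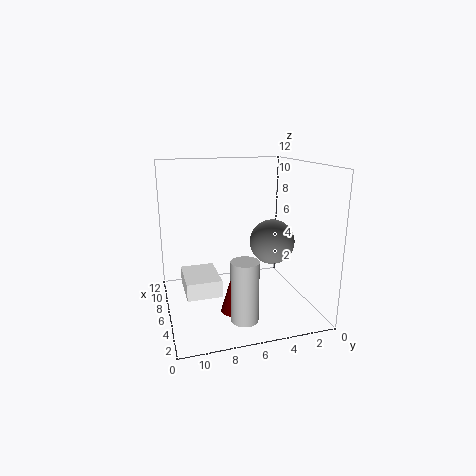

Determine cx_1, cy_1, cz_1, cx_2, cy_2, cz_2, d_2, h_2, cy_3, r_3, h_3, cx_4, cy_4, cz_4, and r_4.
cx_1 = 7; cy_1 = 2.5; cz_1 = 5; cx_2 = 5.5; cy_2 = 7.5; cz_2 = 1; d_2 = 3; h_2 = 1.5; cy_3 = 7; r_3 = 1; h_3 = 3.5; cx_4 = 1; cy_4 = 7; cz_4 = 1.5; r_4 = 1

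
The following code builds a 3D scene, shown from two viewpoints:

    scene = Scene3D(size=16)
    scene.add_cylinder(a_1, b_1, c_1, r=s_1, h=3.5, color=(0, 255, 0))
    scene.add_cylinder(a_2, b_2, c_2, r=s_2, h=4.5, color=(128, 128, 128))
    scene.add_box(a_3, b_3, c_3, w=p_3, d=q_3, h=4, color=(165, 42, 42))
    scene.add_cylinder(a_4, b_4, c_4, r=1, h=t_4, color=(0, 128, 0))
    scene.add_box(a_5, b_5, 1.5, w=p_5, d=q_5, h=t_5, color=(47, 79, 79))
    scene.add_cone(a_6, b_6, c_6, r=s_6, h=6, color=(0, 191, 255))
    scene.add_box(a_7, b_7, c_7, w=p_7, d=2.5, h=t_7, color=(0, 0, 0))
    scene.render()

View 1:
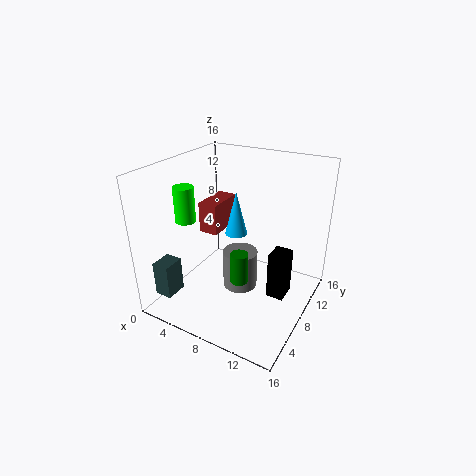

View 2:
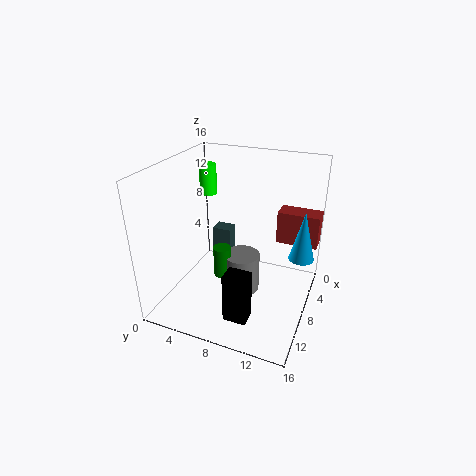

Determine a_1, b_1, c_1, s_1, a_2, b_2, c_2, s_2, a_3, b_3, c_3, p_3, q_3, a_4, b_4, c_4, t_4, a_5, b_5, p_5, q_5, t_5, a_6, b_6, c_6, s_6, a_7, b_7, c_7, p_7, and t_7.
a_1 = 5
b_1 = 3
c_1 = 11.5
s_1 = 1
a_2 = 8
b_2 = 8.5
c_2 = 1.5
s_2 = 2
a_3 = 0.5
b_3 = 11
c_3 = 5.5
p_3 = 2.5
q_3 = 5
a_4 = 9
b_4 = 6.5
c_4 = 3.5
t_4 = 3.5
a_5 = 0.5
b_5 = 2
p_5 = 2
q_5 = 2.5
t_5 = 4
a_6 = 4
b_6 = 14.5
c_6 = 4.5
s_6 = 1.5
a_7 = 11.5
b_7 = 8.5
c_7 = 1
p_7 = 2
t_7 = 5.5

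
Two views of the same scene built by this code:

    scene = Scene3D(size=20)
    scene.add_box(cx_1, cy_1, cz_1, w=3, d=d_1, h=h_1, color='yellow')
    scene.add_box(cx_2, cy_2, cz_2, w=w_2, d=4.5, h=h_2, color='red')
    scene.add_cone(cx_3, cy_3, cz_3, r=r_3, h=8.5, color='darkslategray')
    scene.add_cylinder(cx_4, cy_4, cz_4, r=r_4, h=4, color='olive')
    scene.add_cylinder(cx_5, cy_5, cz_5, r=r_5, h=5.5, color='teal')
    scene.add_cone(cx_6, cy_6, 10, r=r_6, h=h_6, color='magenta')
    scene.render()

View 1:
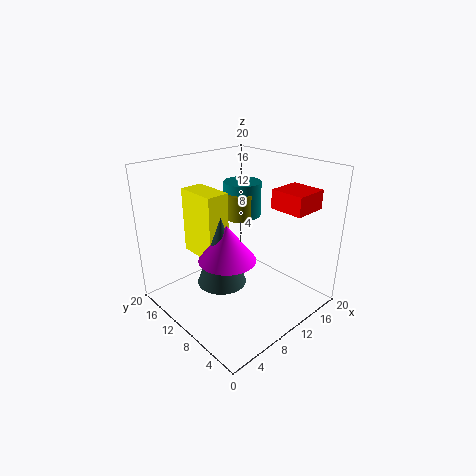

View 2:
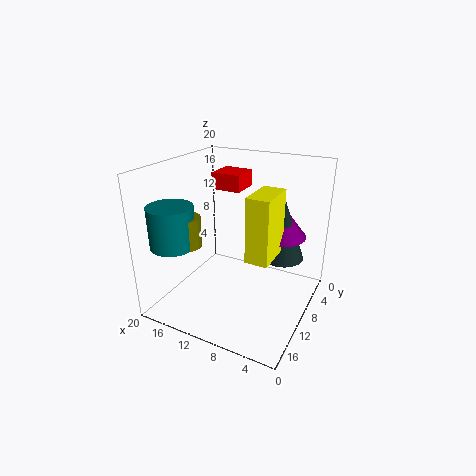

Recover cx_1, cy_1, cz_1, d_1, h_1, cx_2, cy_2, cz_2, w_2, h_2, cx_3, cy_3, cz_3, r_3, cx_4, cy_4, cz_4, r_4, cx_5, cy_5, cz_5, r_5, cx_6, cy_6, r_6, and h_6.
cx_1 = 4, cy_1 = 8.5, cz_1 = 9, d_1 = 5.5, h_1 = 8.5, cx_2 = 12, cy_2 = 1.5, cz_2 = 15, w_2 = 4.5, h_2 = 2.5, cx_3 = 4.5, cy_3 = 7, cz_3 = 7, r_3 = 3, cx_4 = 15, cy_4 = 15, cz_4 = 10, r_4 = 2, cx_5 = 16.5, cy_5 = 16, cz_5 = 10, r_5 = 3, cx_6 = 5, cy_6 = 6.5, r_6 = 3.5, h_6 = 4.5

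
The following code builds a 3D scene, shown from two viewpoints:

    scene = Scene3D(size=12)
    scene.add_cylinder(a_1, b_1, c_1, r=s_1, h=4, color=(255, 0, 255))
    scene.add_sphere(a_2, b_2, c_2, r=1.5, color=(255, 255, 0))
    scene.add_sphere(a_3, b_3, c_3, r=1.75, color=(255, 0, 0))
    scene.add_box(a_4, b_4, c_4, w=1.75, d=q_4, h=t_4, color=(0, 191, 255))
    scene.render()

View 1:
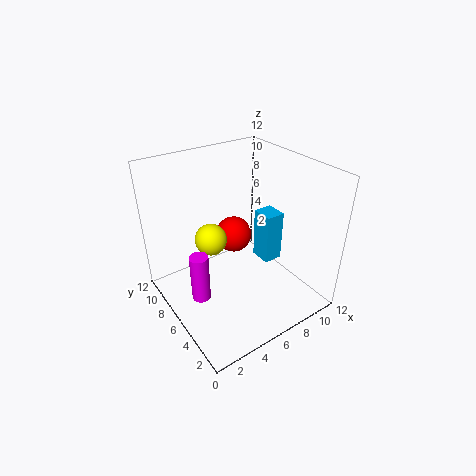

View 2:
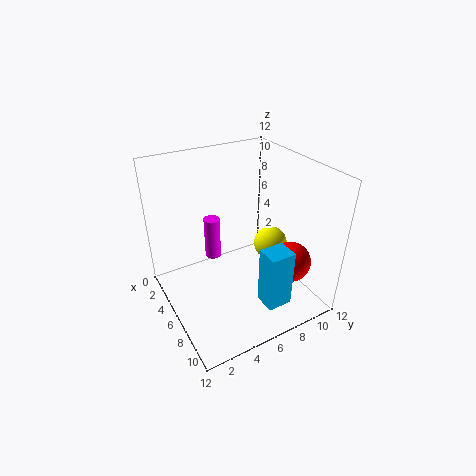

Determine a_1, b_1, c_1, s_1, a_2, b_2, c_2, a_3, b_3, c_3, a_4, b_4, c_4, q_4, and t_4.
a_1 = 2, b_1 = 5.5, c_1 = 2, s_1 = 0.75, a_2 = 5.5, b_2 = 9.75, c_2 = 4, a_3 = 8.25, b_3 = 10, c_3 = 3.5, a_4 = 9.25, b_4 = 6, c_4 = 2, q_4 = 2, t_4 = 4.75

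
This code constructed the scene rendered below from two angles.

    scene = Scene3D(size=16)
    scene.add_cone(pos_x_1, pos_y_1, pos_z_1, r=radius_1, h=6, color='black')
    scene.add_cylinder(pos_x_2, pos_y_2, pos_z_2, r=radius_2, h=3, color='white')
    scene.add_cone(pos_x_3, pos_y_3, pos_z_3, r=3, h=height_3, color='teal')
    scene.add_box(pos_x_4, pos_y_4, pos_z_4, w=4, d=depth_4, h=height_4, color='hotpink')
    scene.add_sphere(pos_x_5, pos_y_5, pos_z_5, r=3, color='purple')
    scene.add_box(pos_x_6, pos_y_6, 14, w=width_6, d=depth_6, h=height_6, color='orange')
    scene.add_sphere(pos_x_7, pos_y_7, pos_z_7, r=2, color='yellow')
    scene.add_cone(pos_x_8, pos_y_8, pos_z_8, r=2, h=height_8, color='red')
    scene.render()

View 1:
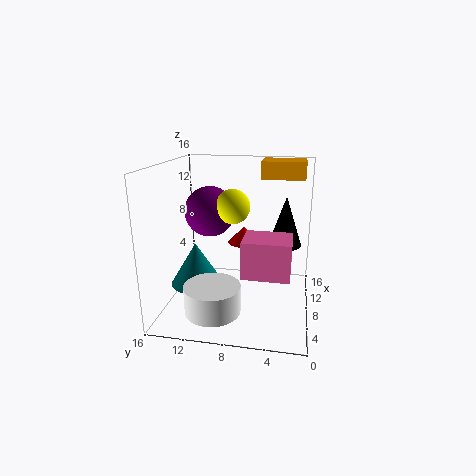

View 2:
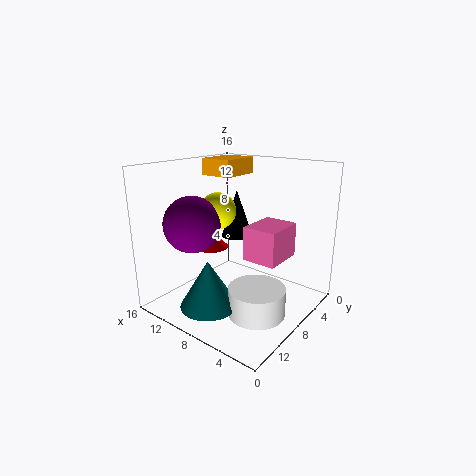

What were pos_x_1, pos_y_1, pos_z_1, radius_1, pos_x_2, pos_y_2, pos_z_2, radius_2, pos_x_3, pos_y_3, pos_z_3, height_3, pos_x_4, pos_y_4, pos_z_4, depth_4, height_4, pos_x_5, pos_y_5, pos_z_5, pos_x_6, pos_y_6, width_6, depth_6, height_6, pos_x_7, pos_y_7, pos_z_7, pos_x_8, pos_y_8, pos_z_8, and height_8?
pos_x_1 = 12; pos_y_1 = 3; pos_z_1 = 6; radius_1 = 2; pos_x_2 = 4; pos_y_2 = 10; pos_z_2 = 1; radius_2 = 3; pos_x_3 = 8; pos_y_3 = 13; pos_z_3 = 2; height_3 = 5; pos_x_4 = 4; pos_y_4 = 2; pos_z_4 = 5; depth_4 = 5; height_4 = 4; pos_x_5 = 11; pos_y_5 = 12; pos_z_5 = 10; pos_x_6 = 11; pos_y_6 = 1; width_6 = 4; depth_6 = 5; height_6 = 2; pos_x_7 = 10; pos_y_7 = 9; pos_z_7 = 11; pos_x_8 = 12; pos_y_8 = 8; pos_z_8 = 6; height_8 = 2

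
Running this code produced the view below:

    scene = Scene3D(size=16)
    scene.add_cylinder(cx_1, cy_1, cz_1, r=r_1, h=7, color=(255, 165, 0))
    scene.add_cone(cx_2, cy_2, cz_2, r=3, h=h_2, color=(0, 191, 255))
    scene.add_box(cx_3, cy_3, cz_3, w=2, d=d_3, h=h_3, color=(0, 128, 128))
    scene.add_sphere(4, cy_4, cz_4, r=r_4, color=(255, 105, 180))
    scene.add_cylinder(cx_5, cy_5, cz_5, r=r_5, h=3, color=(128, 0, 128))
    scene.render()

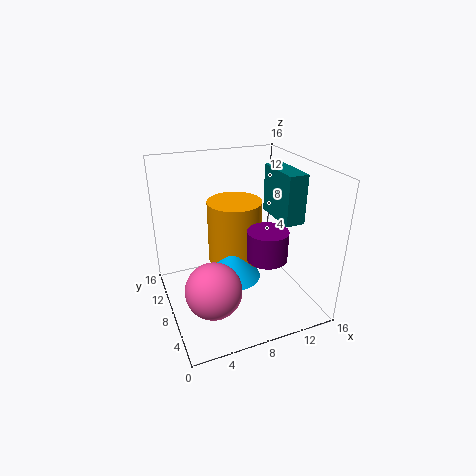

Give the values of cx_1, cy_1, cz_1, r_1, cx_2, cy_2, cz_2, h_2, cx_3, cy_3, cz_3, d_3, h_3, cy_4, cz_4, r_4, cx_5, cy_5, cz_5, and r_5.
cx_1 = 8
cy_1 = 9
cz_1 = 5
r_1 = 3
cx_2 = 7
cy_2 = 7
cz_2 = 4
h_2 = 4
cx_3 = 11
cy_3 = 3
cz_3 = 11
d_3 = 5
h_3 = 5
cy_4 = 5
cz_4 = 4
r_4 = 3
cx_5 = 9
cy_5 = 3
cz_5 = 8
r_5 = 2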